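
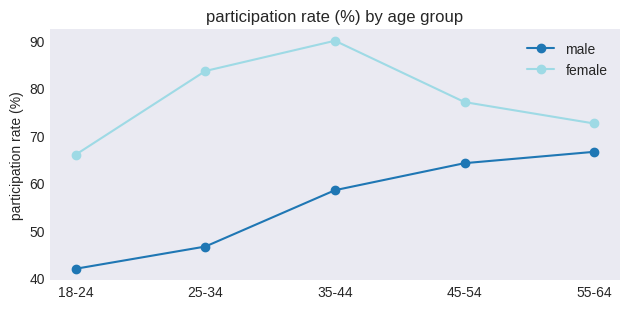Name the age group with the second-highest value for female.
Top 3 for female: 35-44 ≈ 90, 25-34 ≈ 85, 45-54 ≈ 75.

25-34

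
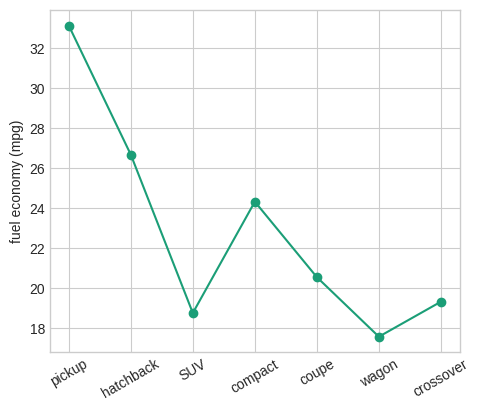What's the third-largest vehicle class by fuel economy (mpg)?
Top 4: pickup ≈ 34, hatchback ≈ 26, compact ≈ 24, coupe ≈ 20.

compact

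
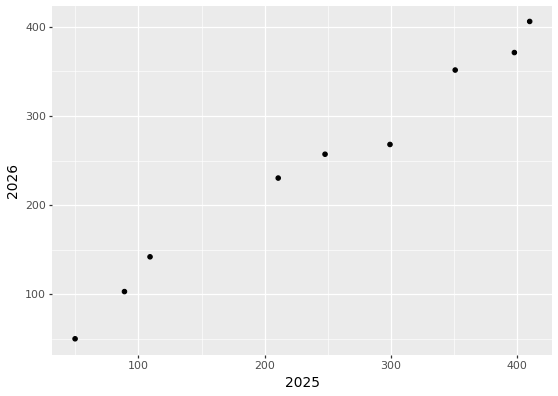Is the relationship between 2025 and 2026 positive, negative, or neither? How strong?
Points are positively correlated; strong (|r| ≈ 1.0).

positive, strong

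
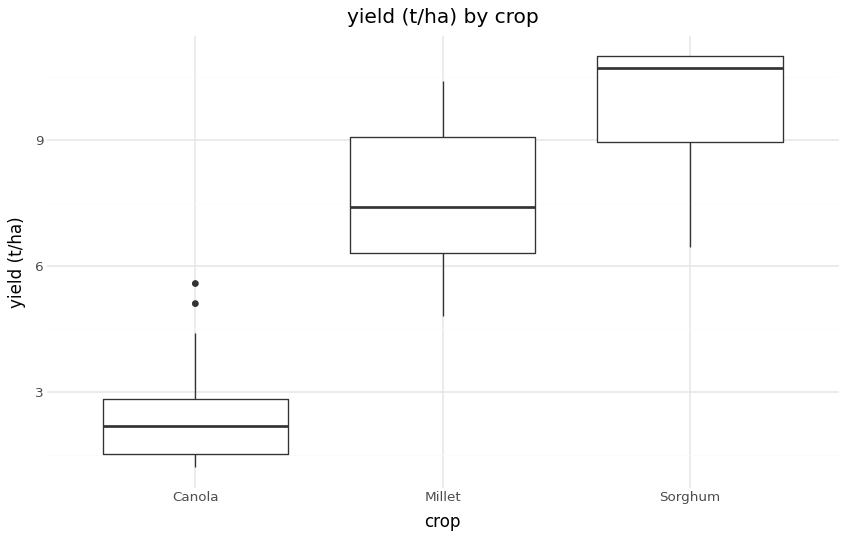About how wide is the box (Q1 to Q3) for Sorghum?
≈ 2

Q3 ≈ 11, Q1 ≈ 9; IQR ≈ 2.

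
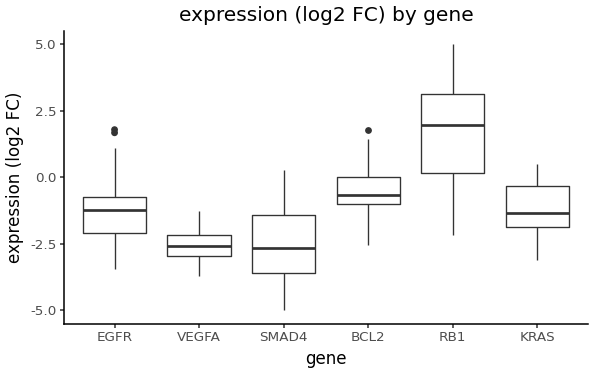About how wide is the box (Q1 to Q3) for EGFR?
Q3 ≈ -0.5, Q1 ≈ -2.0; IQR ≈ 1.5.

≈ 1.5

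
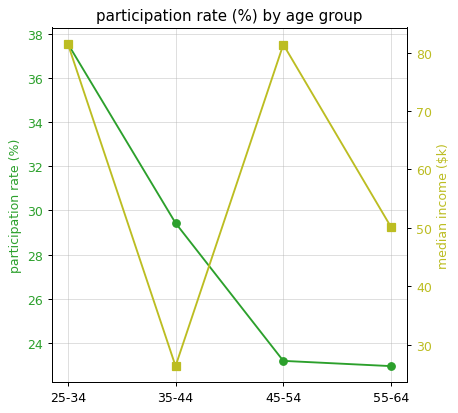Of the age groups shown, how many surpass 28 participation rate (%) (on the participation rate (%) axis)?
2

Above 28: 25-34, 35-44.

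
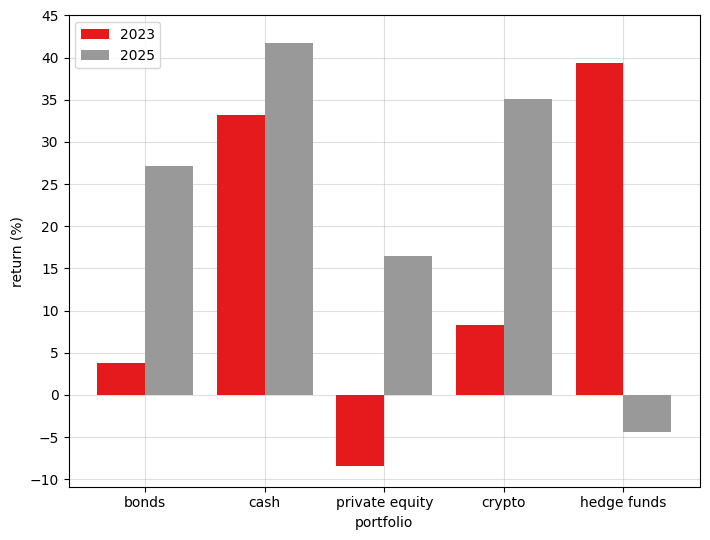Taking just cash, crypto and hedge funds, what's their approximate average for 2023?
≈ 28

(35 + 10 + 40) / 3 ≈ 28.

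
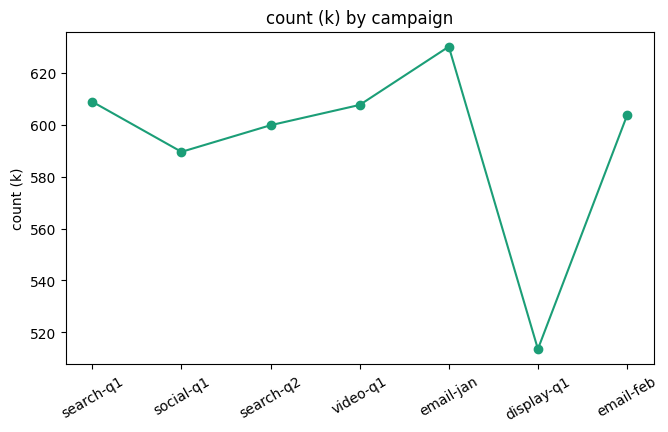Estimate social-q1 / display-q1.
≈ 1.16×

social-q1 ≈ 590, display-q1 ≈ 510; 590/510 ≈ 1.16.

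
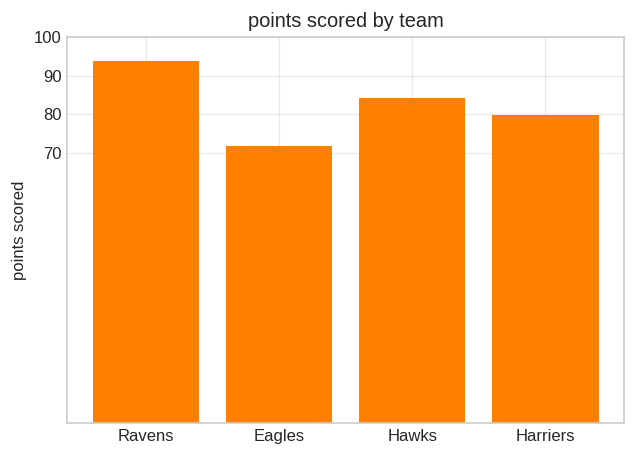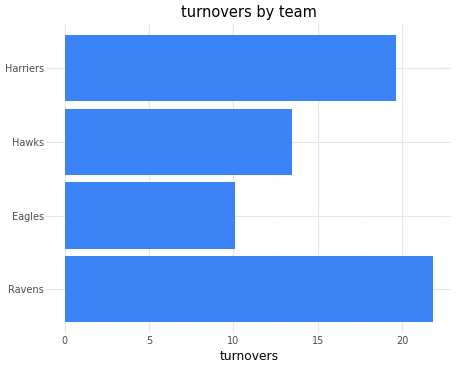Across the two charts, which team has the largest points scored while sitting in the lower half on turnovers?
Chart 2 median turnovers ≈ 16; below-median teams: Eagles, Hawks. Among those, Hawks has the highest points scored (≈ 80).

Hawks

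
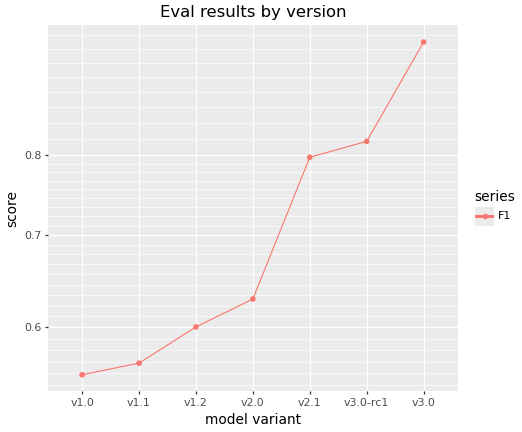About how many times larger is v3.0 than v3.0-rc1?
≈ 1.19×

v3.0 ≈ 0.95, v3.0-rc1 ≈ 0.80; 0.95/0.80 ≈ 1.19.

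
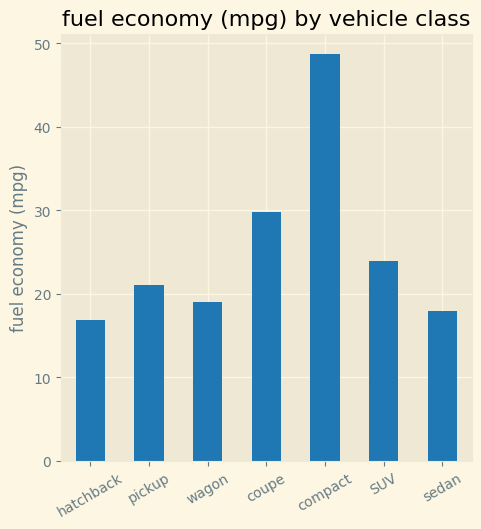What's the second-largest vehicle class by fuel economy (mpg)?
Top 3: compact ≈ 50, coupe ≈ 30, SUV ≈ 25.

coupe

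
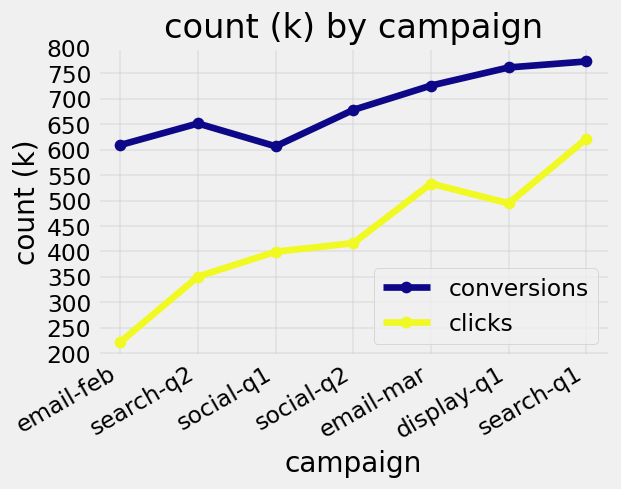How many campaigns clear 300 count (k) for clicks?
Above 300: search-q2, social-q1, social-q2, email-mar, display-q1, search-q1.

6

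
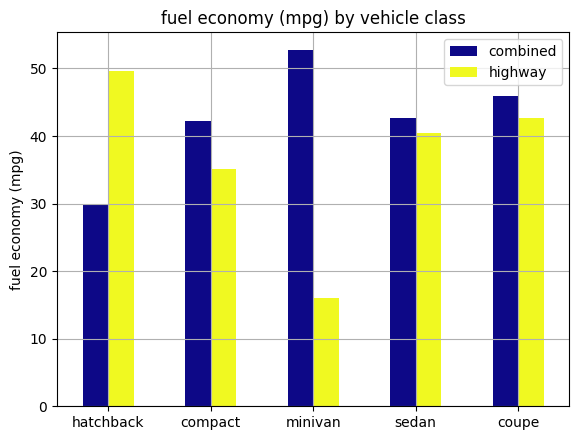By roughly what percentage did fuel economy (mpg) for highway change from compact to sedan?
≈ +14.3%

compact ≈ 35, sedan ≈ 40; (40 − 35) / 35 ≈ +14.3%.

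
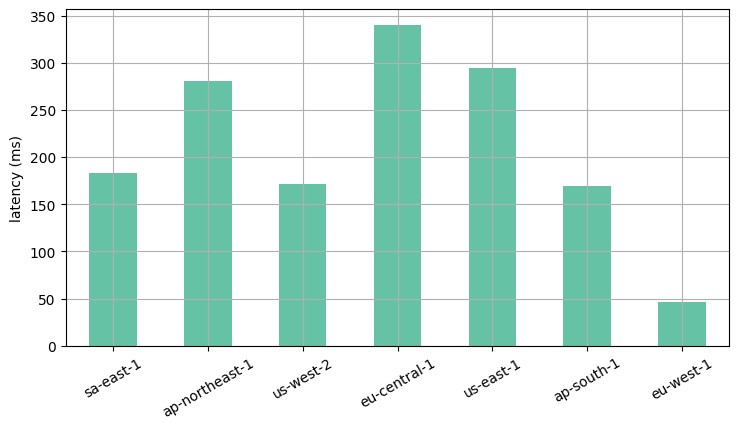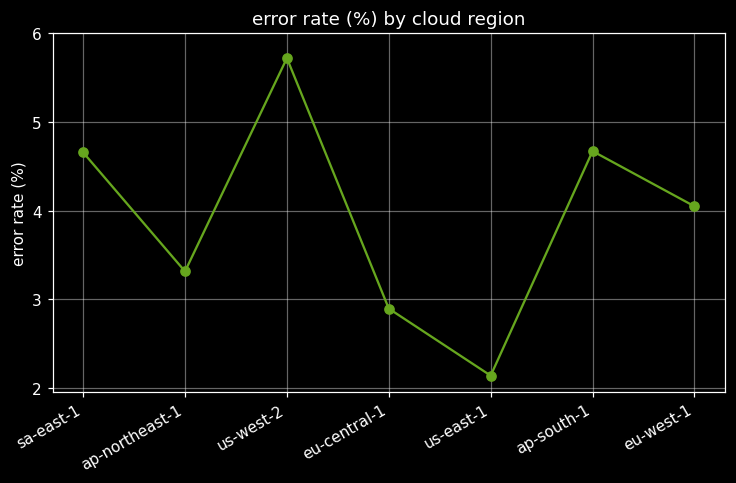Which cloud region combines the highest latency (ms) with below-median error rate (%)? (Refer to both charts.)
Chart 2 median error rate (%) ≈ 4; below-median cloud regions: ap-northeast-1, eu-central-1, us-east-1. Among those, eu-central-1 has the highest latency (ms) (≈ 350).

eu-central-1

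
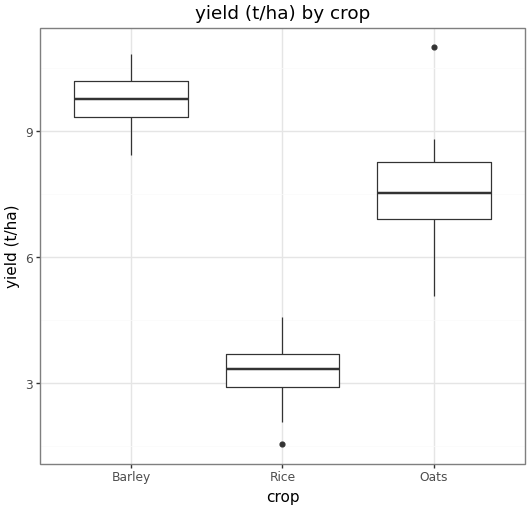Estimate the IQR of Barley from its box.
Q3 ≈ 10, Q1 ≈ 9; IQR ≈ 1.

≈ 1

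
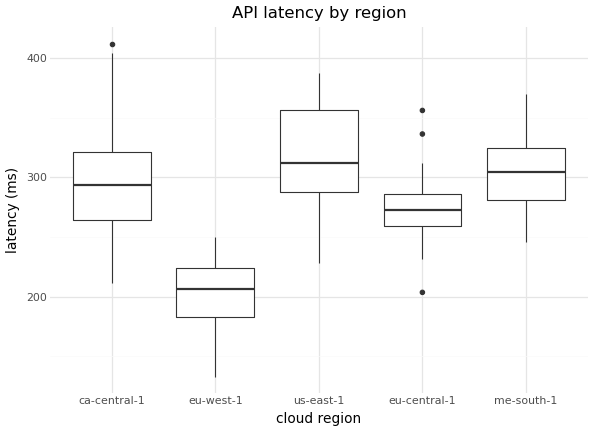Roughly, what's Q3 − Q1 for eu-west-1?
Q3 ≈ 220, Q1 ≈ 180; IQR ≈ 40.

≈ 40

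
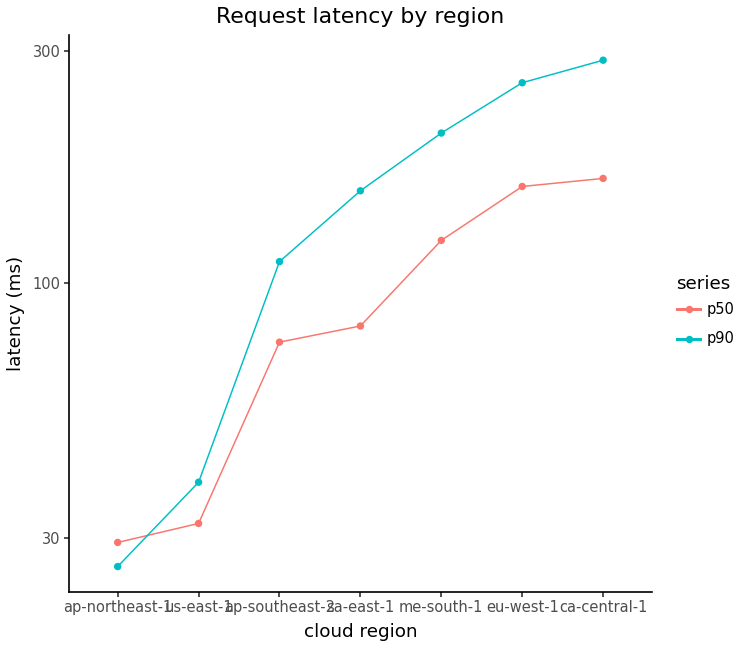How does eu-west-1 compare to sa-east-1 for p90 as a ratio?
eu-west-1 ≈ 250, sa-east-1 ≈ 150; 250/150 ≈ 1.67.

≈ 1.67×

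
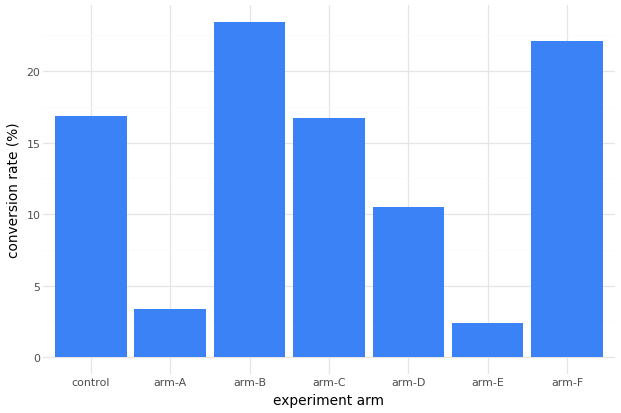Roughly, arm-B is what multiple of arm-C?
arm-B ≈ 24, arm-C ≈ 16; 24/16 ≈ 1.5.

≈ 1.5×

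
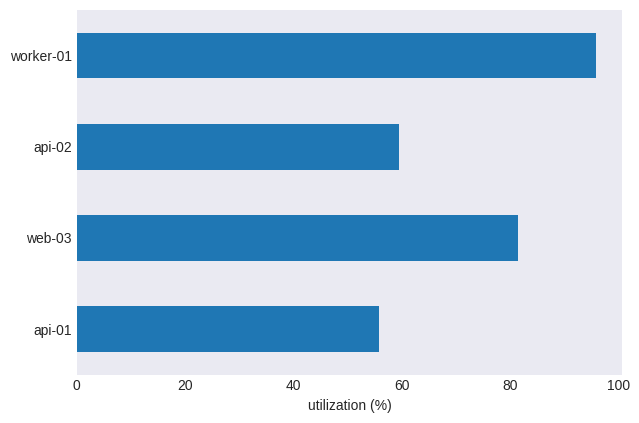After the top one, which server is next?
web-03

Top 3: worker-01 ≈ 100, web-03 ≈ 80, api-02 ≈ 60.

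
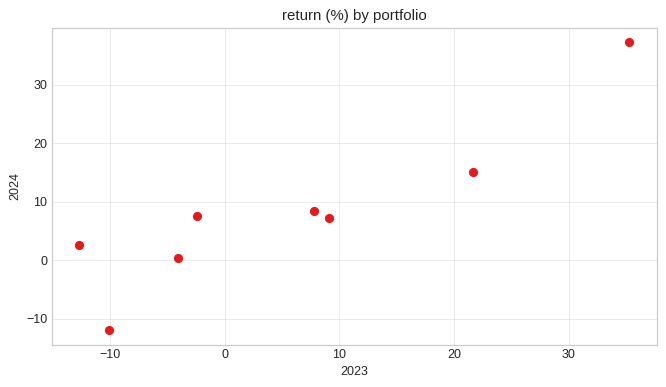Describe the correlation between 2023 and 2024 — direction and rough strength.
Points are positively correlated; strong (|r| ≈ 0.9).

positive, strong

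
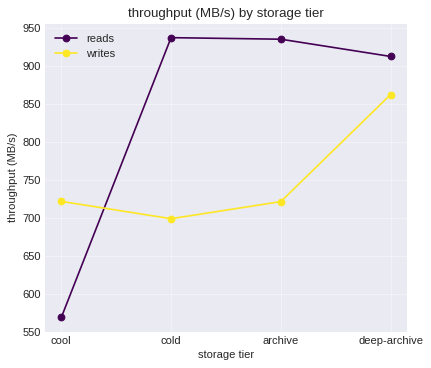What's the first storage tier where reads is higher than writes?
cold

cool: reads ≈ 550 vs writes ≈ 700 (not yet); cold: reads ≈ 950 vs writes ≈ 700 (first crossover).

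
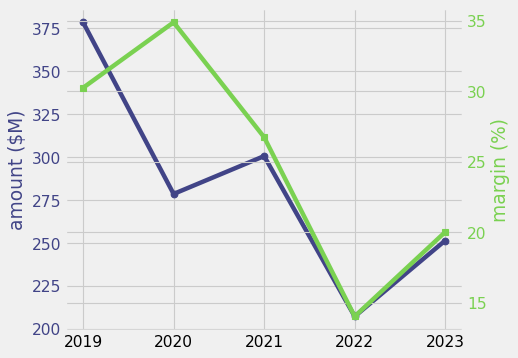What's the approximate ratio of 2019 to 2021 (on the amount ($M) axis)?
2019 ≈ 380, 2021 ≈ 300; 380/300 ≈ 1.27.

≈ 1.27×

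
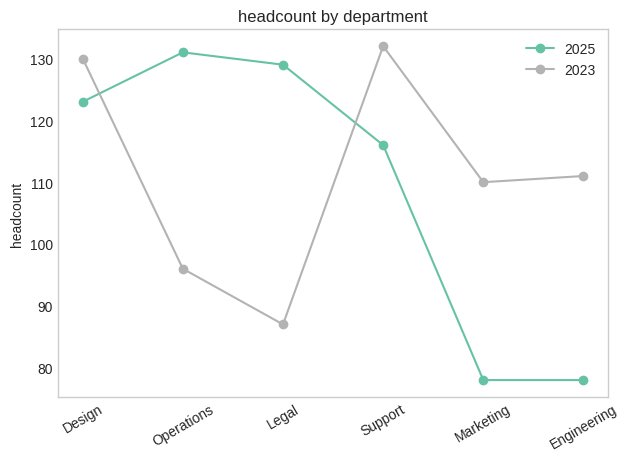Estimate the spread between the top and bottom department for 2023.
≈ 45

Max Support ≈ 130, min Legal ≈ 85; range ≈ 45.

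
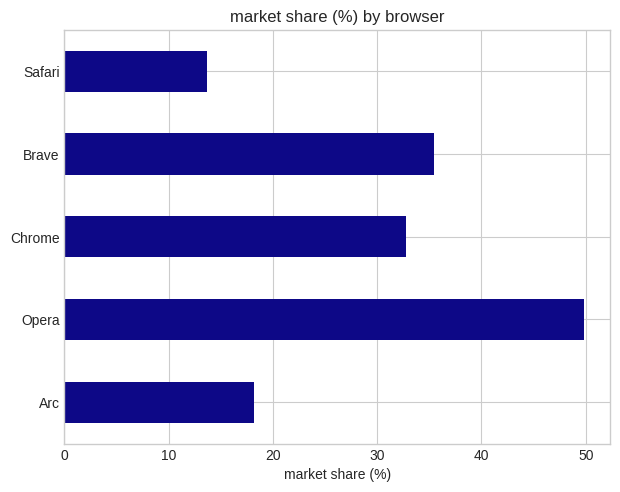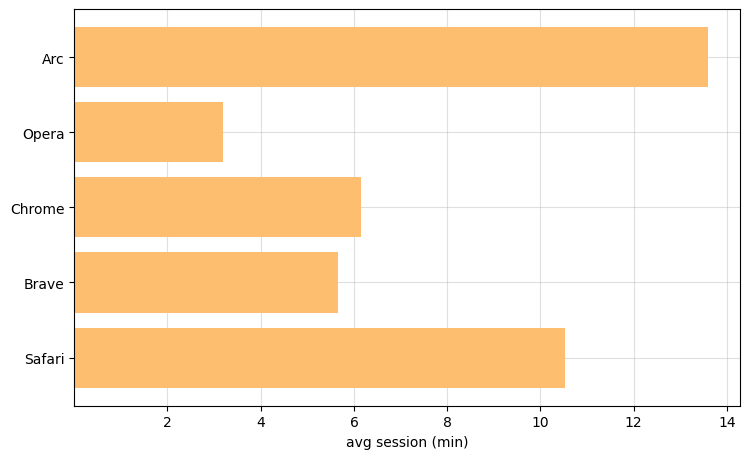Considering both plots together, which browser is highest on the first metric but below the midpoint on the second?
Chart 2 median avg session (min) ≈ 6; below-median browsers: Opera, Brave. Among those, Opera has the highest market share (%) (≈ 50).

Opera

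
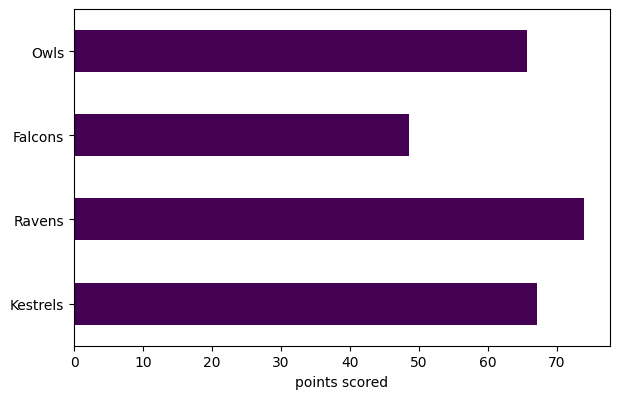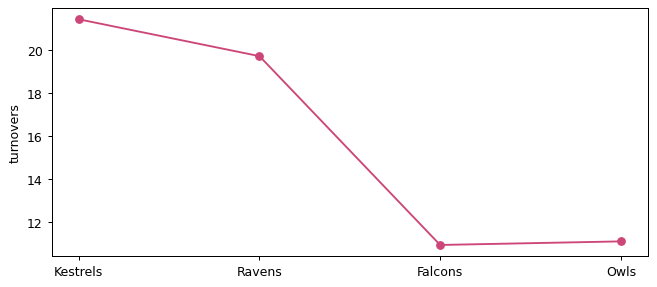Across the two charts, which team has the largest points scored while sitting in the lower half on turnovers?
Owls

Chart 2 median turnovers ≈ 16; below-median teams: Falcons, Owls. Among those, Owls has the highest points scored (≈ 70).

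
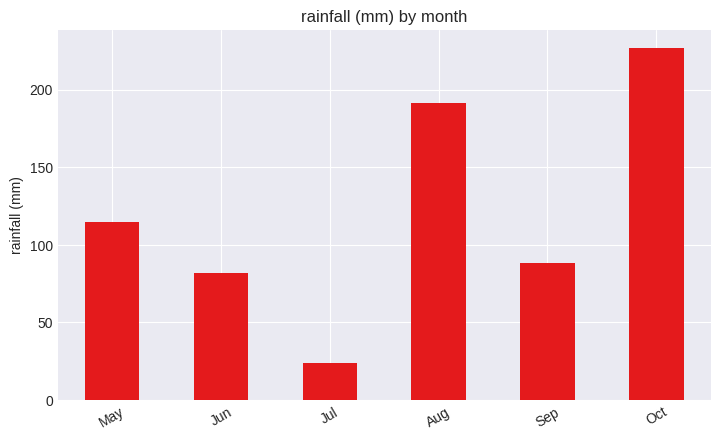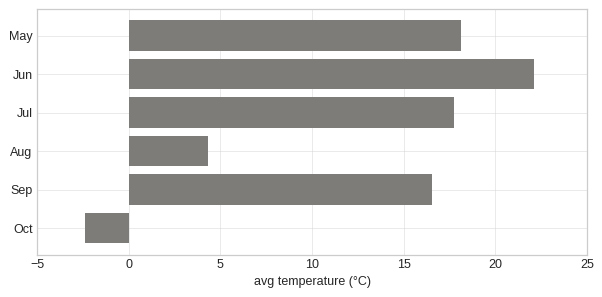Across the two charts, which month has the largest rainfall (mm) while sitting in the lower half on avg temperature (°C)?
Oct

Chart 2 median avg temperature (°C) ≈ 15; below-median months: Aug, Sep, Oct. Among those, Oct has the highest rainfall (mm) (≈ 225).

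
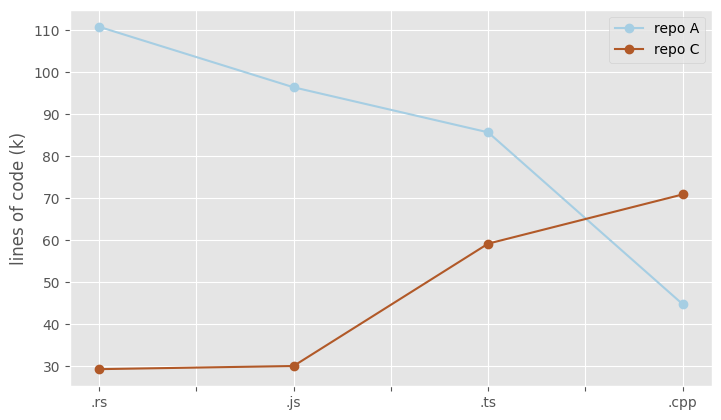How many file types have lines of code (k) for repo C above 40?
2

Above 40: .ts, .cpp.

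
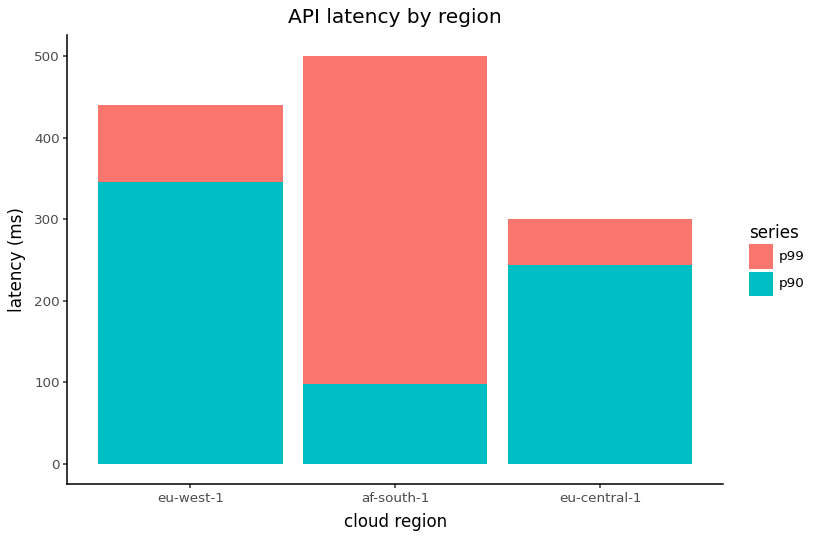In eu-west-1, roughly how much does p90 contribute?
p90 top ≈ 350, bottom ≈ 0; segment ≈ 350.

≈ 350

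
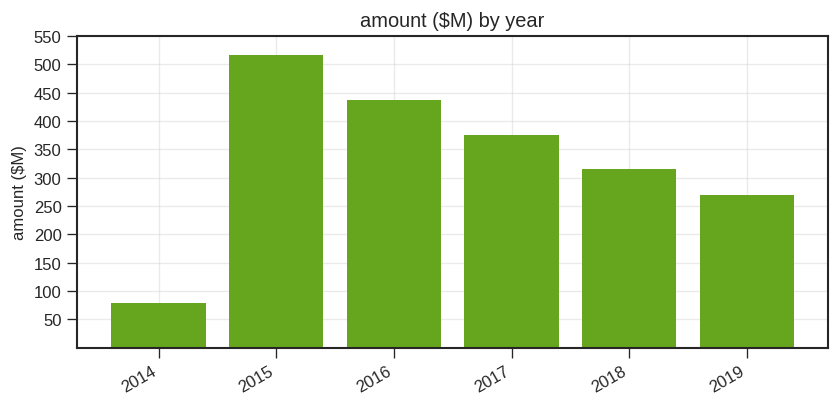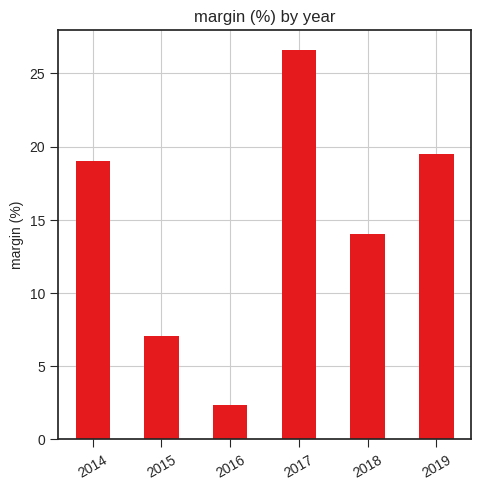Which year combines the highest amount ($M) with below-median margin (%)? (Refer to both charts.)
Chart 2 median margin (%) ≈ 15; below-median years: 2015, 2016, 2018. Among those, 2015 has the highest amount ($M) (≈ 500).

2015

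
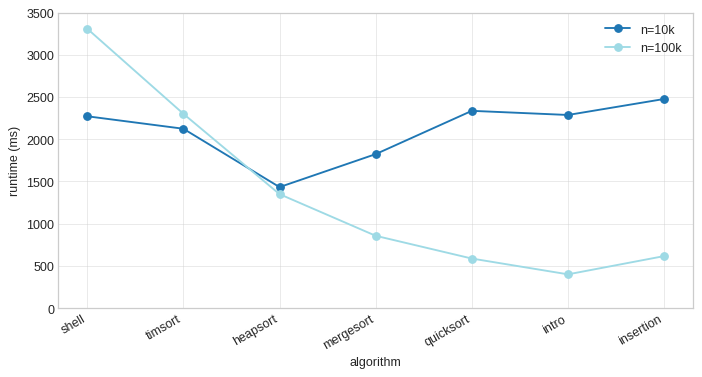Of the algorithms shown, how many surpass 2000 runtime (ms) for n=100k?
Above 2000: shell, timsort.

2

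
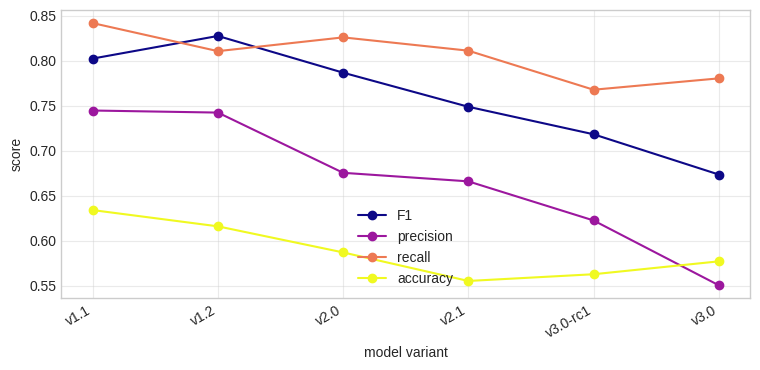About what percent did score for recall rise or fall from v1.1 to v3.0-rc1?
v1.1 ≈ 0.85, v3.0-rc1 ≈ 0.75; (0.75 − 0.85) / 0.85 ≈ -11.8%.

≈ -11.8%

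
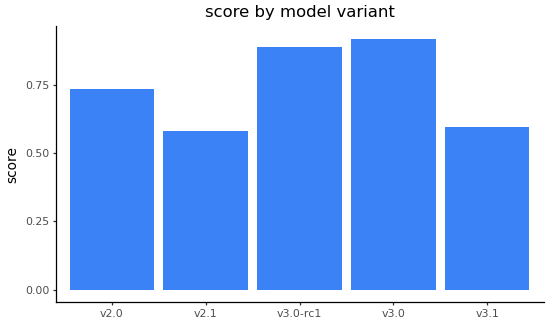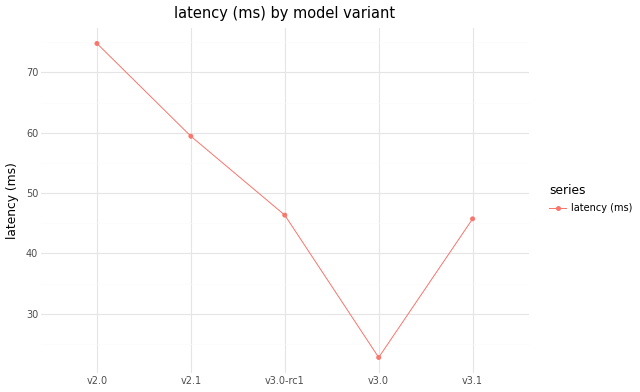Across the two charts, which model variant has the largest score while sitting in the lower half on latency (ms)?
Chart 2 median latency (ms) ≈ 50; below-median model variants: v3.0, v3.1. Among those, v3.0 has the highest score (≈ 0.9).

v3.0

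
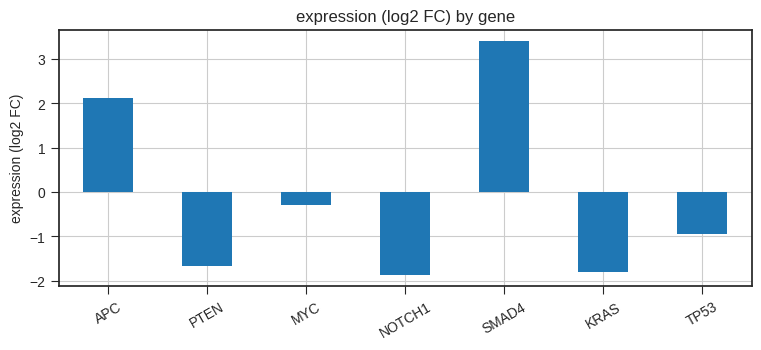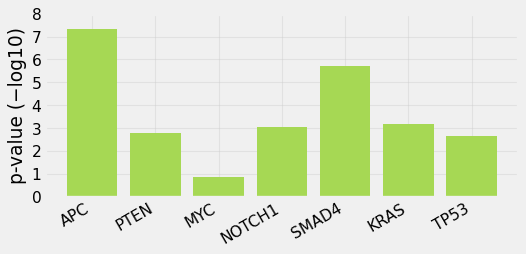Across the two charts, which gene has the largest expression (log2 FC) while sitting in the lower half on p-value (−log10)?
MYC

Chart 2 median p-value (−log10) ≈ 3; below-median genes: PTEN, MYC, TP53. Among those, MYC has the highest expression (log2 FC) (≈ -0.5).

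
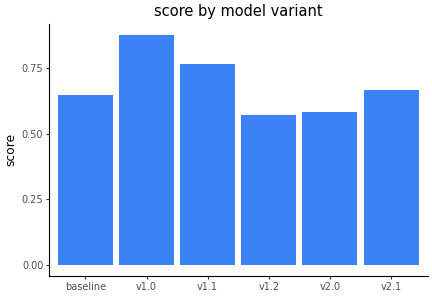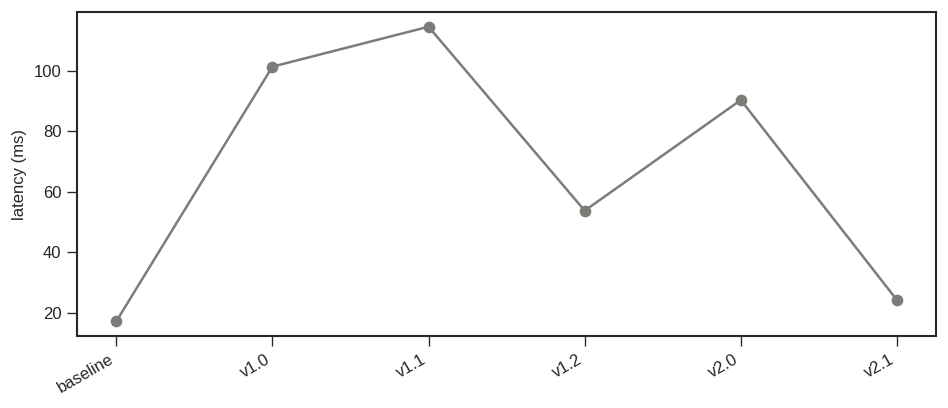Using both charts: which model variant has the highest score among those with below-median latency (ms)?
Chart 2 median latency (ms) ≈ 80; below-median model variants: baseline, v1.2, v2.1. Among those, v2.1 has the highest score (≈ 0.7).

v2.1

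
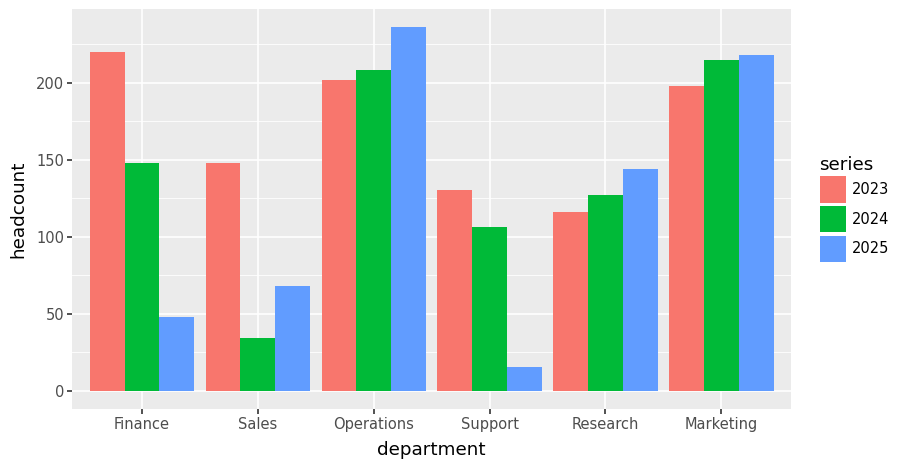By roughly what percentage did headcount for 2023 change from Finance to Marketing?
≈ -9.1%

Finance ≈ 220, Marketing ≈ 200; (200 − 220) / 220 ≈ -9.1%.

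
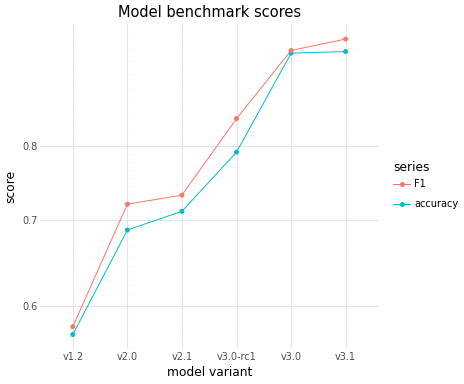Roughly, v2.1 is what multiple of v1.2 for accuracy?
≈ 1.27×

v2.1 ≈ 0.70, v1.2 ≈ 0.55; 0.70/0.55 ≈ 1.27.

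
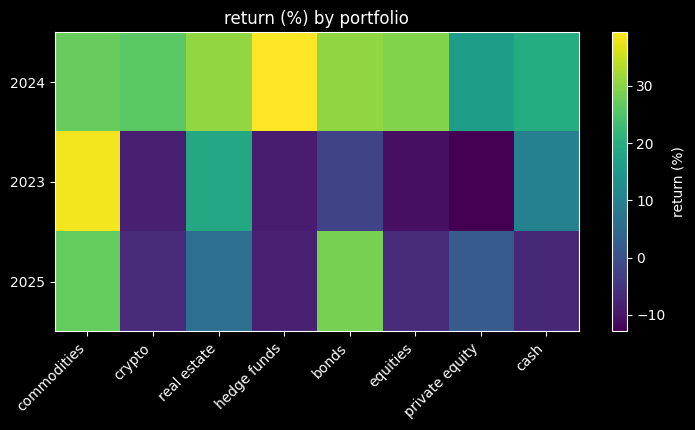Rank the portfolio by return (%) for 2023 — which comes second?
Top 3 for 2023: commodities ≈ 40, real estate ≈ 20, cash ≈ 10.

real estate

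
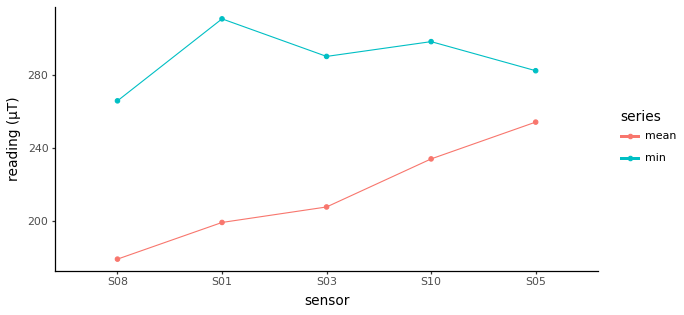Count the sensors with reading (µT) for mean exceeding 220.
2

Above 220: S10, S05.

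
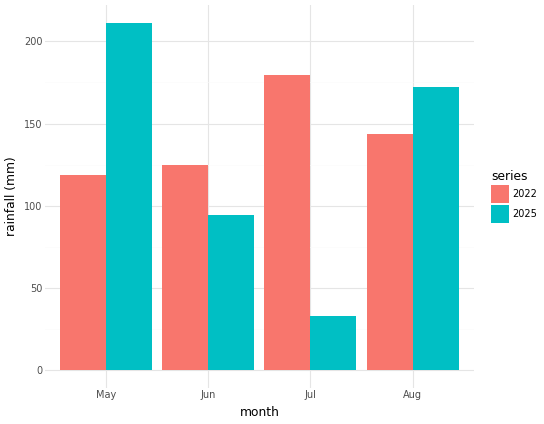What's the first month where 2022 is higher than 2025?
May: 2022 ≈ 120 vs 2025 ≈ 220 (not yet); Jun: 2022 ≈ 120 vs 2025 ≈ 100 (first crossover).

Jun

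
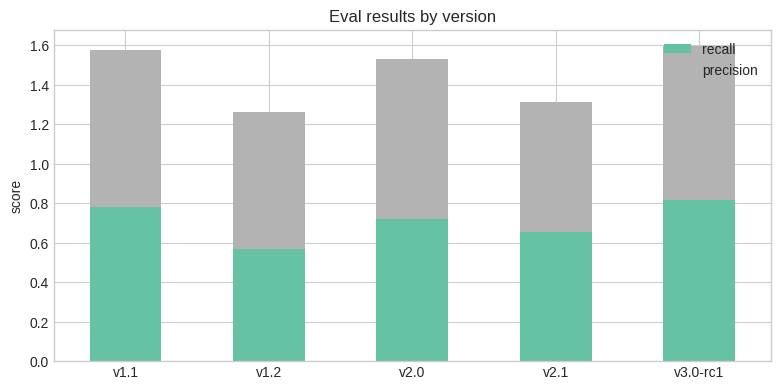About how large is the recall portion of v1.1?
recall top ≈ 0.8, bottom ≈ 0.0; segment ≈ 0.8.

≈ 0.8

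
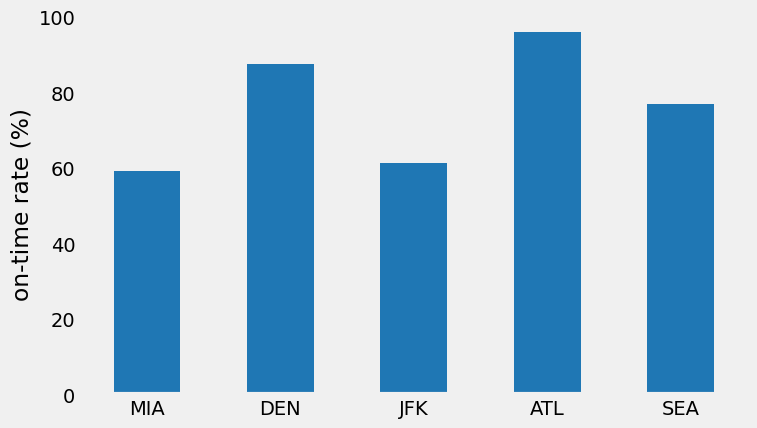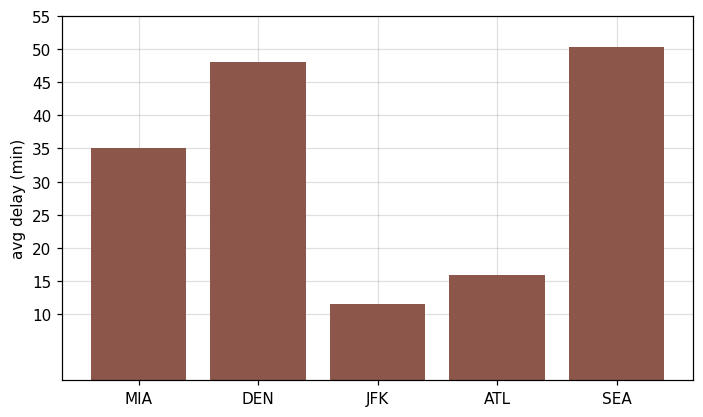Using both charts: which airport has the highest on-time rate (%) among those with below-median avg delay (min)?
Chart 2 median avg delay (min) ≈ 35; below-median airports: JFK, ATL. Among those, ATL has the highest on-time rate (%) (≈ 100).

ATL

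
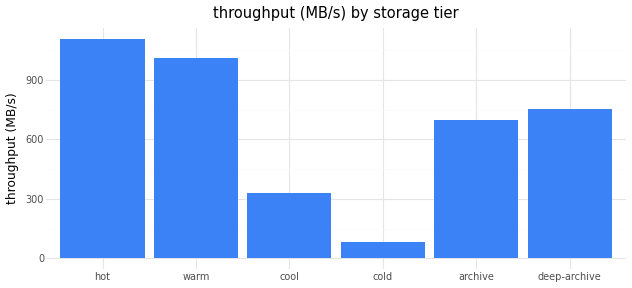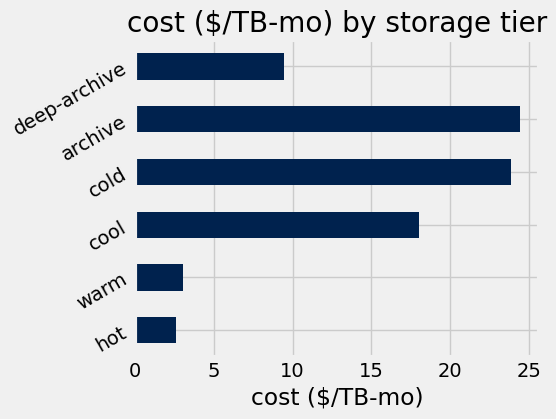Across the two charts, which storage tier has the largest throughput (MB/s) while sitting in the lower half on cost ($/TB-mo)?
hot

Chart 2 median cost ($/TB-mo) ≈ 15; below-median storage tiers: hot, warm, deep-archive. Among those, hot has the highest throughput (MB/s) (≈ 1200).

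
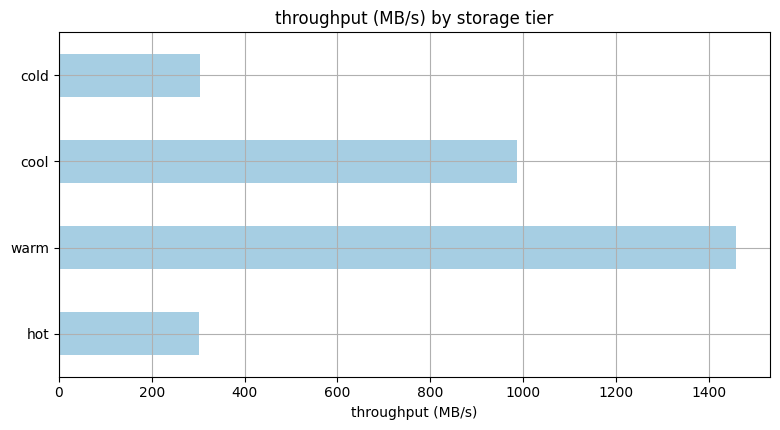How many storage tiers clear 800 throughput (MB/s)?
2

Above 800: warm, cool.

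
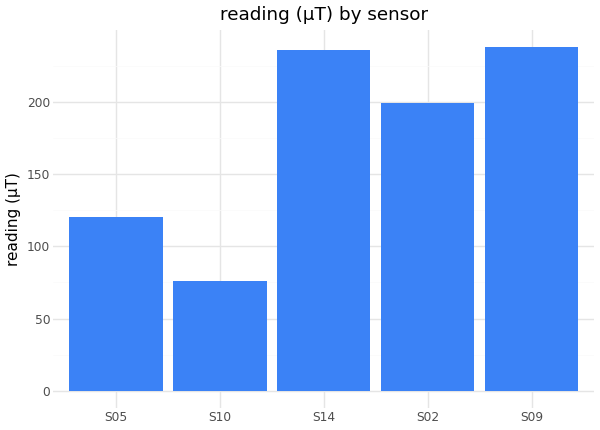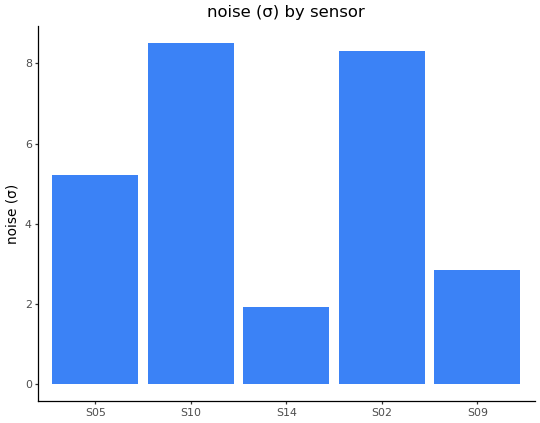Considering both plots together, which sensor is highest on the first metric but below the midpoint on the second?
Chart 2 median noise (σ) ≈ 5; below-median sensors: S14, S09. Among those, S09 has the highest reading (µT) (≈ 250).

S09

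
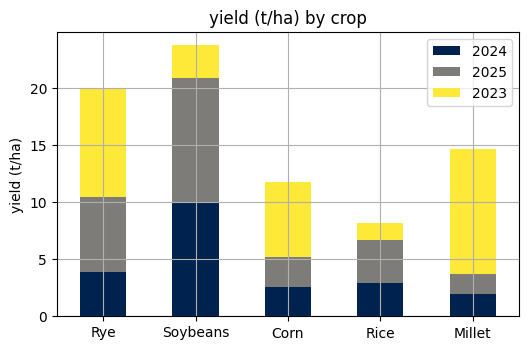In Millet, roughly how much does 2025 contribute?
2025 top ≈ 4, bottom ≈ 2; segment ≈ 2.

≈ 2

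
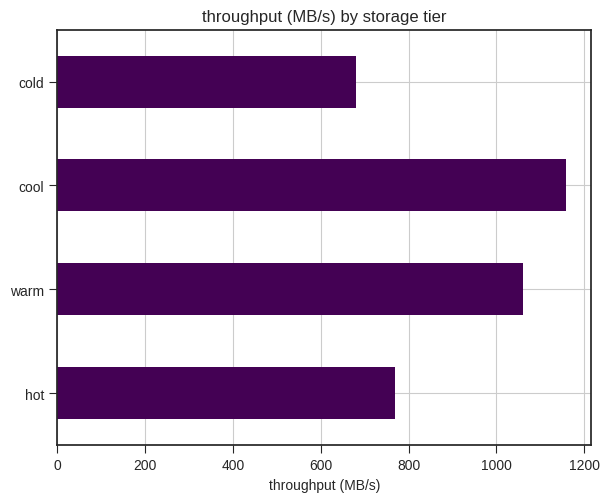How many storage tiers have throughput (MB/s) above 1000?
2

Above 1000: warm, cool.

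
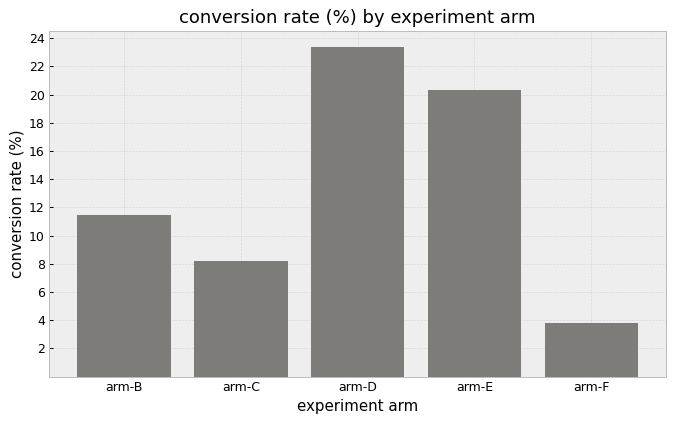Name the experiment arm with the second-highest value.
Top 3: arm-D ≈ 24, arm-E ≈ 20, arm-B ≈ 12.

arm-E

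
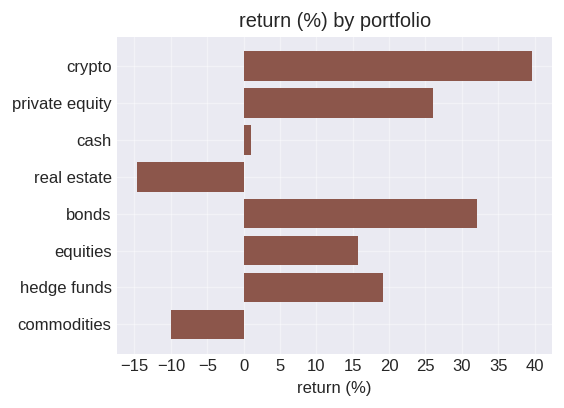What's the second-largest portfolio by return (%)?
bonds

Top 3: crypto ≈ 40, bonds ≈ 30, private equity ≈ 25.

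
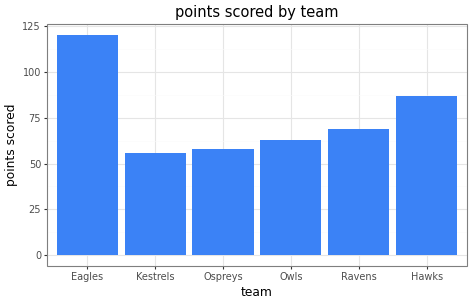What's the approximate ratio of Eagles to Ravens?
≈ 1.71×

Eagles ≈ 120, Ravens ≈ 70; 120/70 ≈ 1.71.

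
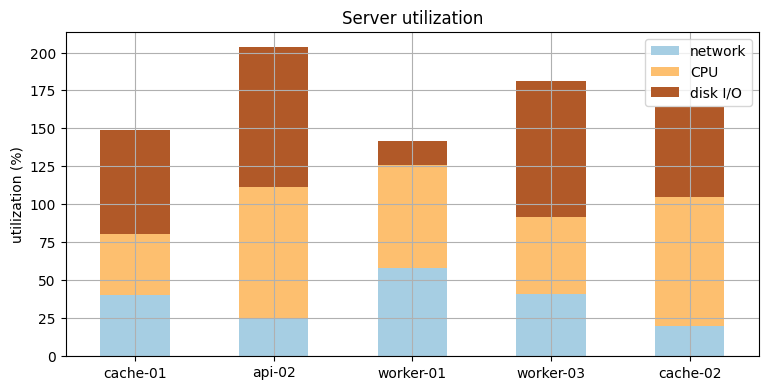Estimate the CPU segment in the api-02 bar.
CPU top ≈ 120, bottom ≈ 20; segment ≈ 100.

≈ 100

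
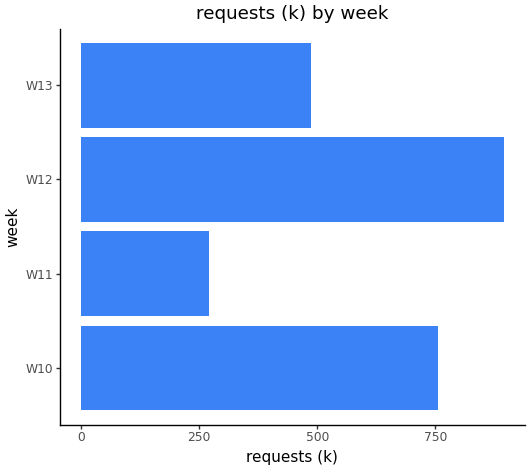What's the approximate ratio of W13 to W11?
W13 ≈ 500, W11 ≈ 300; 500/300 ≈ 1.67.

≈ 1.67×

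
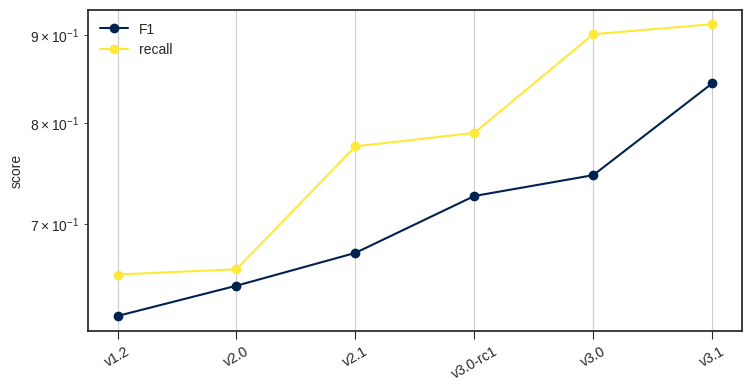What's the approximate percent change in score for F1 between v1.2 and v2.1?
v1.2 ≈ 0.60, v2.1 ≈ 0.65; (0.65 − 0.60) / 0.60 ≈ +8.3%.

≈ +8.3%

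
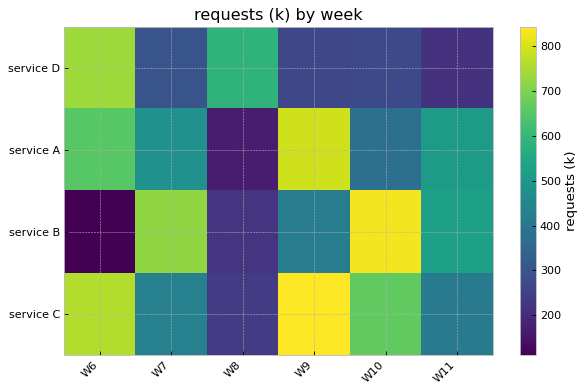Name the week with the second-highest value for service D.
W8

Top 3 for service D: W6 ≈ 700, W8 ≈ 600, W7 ≈ 300.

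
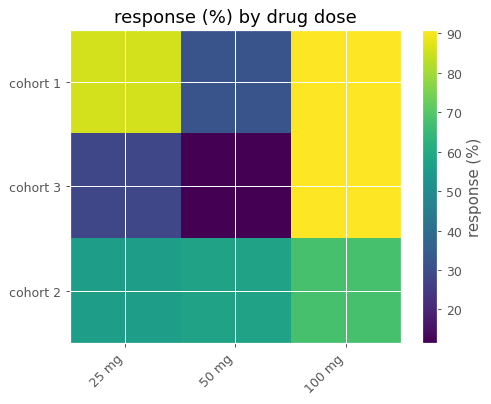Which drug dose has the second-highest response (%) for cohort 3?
Top 3 for cohort 3: 100 mg ≈ 90, 25 mg ≈ 30, 50 mg ≈ 10.

25 mg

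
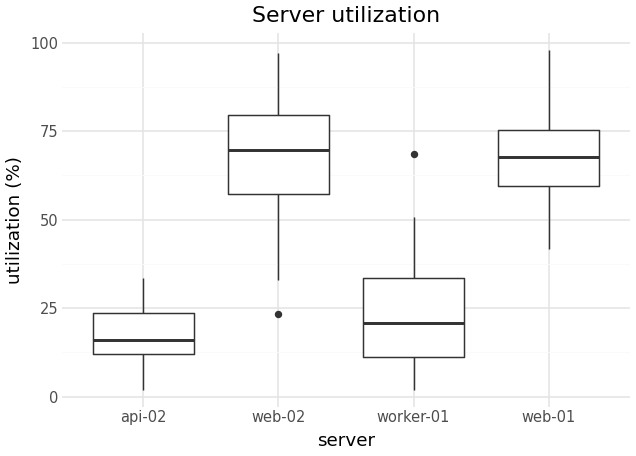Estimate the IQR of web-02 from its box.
≈ 25

Q3 ≈ 80, Q1 ≈ 55; IQR ≈ 25.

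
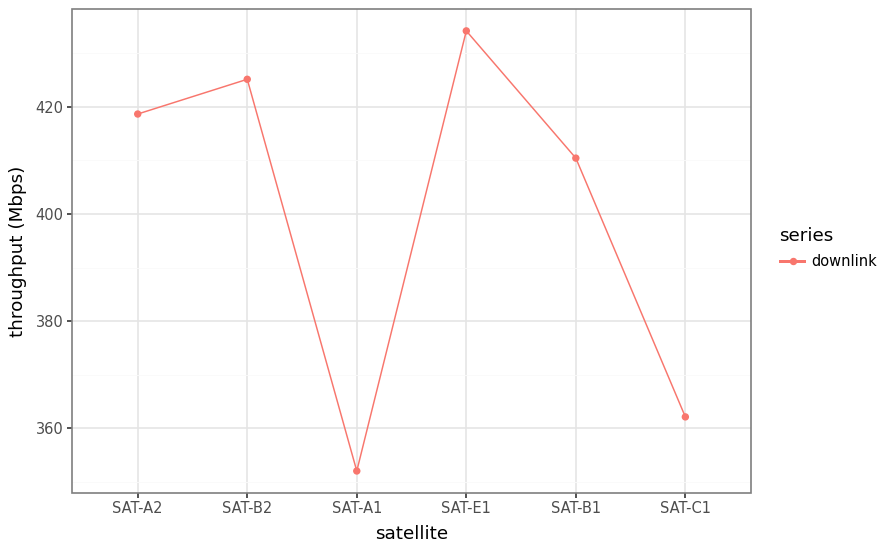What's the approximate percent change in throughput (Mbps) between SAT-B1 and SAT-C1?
SAT-B1 ≈ 410, SAT-C1 ≈ 360; (360 − 410) / 410 ≈ -12.2%.

≈ -12.2%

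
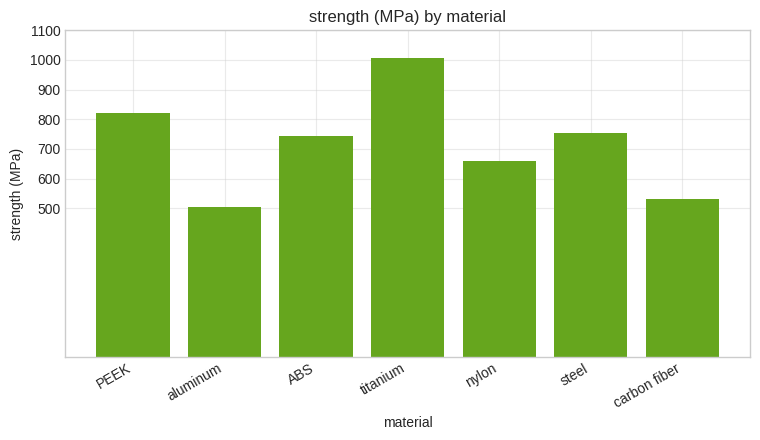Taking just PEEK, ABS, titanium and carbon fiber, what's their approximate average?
(800 + 700 + 1000 + 500) / 4 ≈ 750.

≈ 750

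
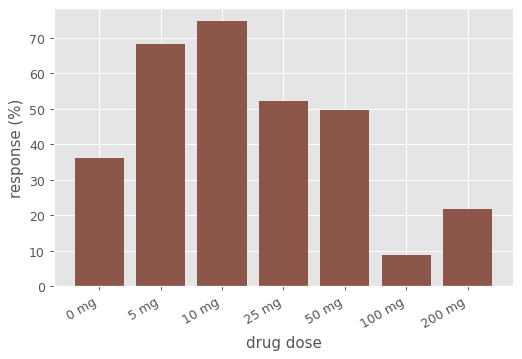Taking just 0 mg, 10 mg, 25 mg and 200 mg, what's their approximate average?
(40 + 70 + 50 + 20) / 4 ≈ 45.

≈ 45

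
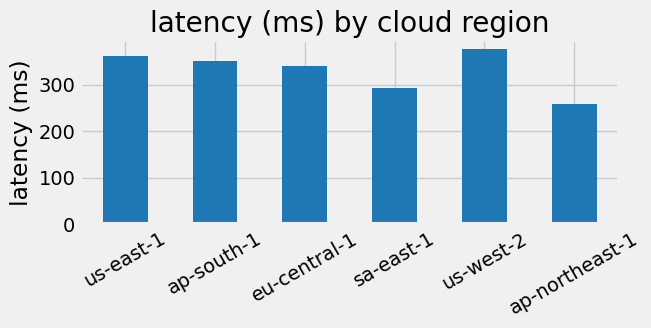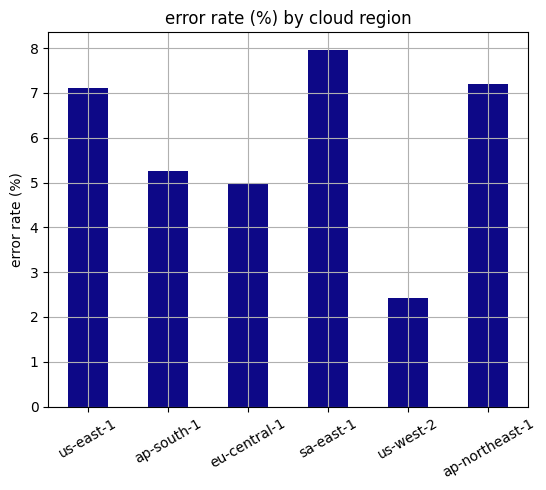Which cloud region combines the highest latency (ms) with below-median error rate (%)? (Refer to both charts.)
Chart 2 median error rate (%) ≈ 6; below-median cloud regions: ap-south-1, eu-central-1, us-west-2. Among those, us-west-2 has the highest latency (ms) (≈ 400).

us-west-2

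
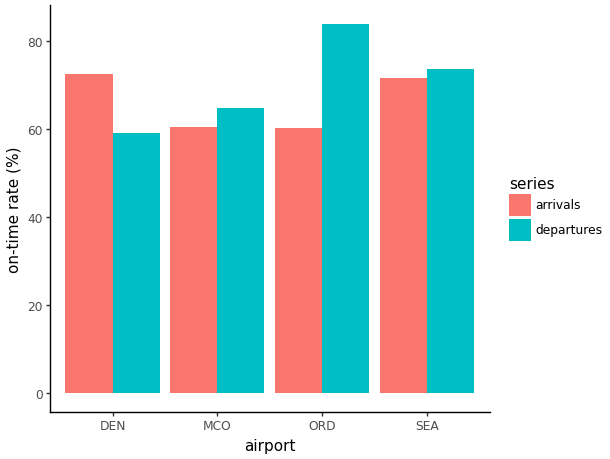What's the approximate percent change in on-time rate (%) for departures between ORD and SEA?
ORD ≈ 80, SEA ≈ 70; (70 − 80) / 80 ≈ -12.5%.

≈ -12.5%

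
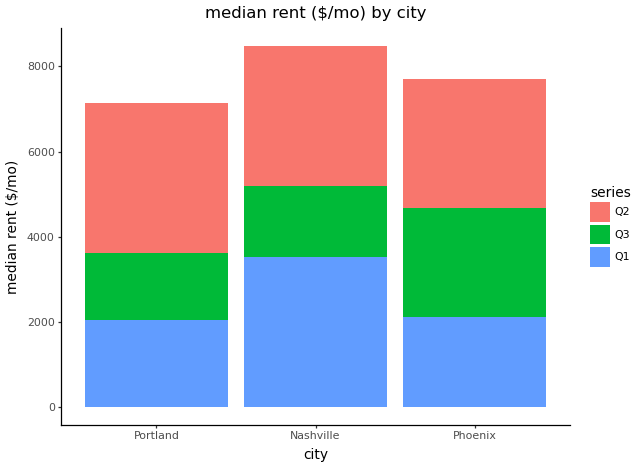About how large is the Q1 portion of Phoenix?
Q1 top ≈ 2000, bottom ≈ 0; segment ≈ 2000.

≈ 2000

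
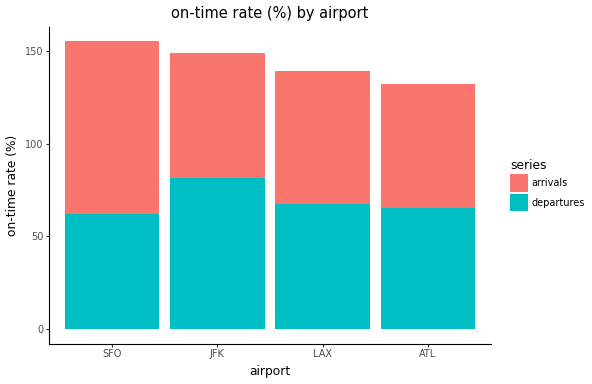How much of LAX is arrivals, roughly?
≈ 80

arrivals top ≈ 140, bottom ≈ 60; segment ≈ 80.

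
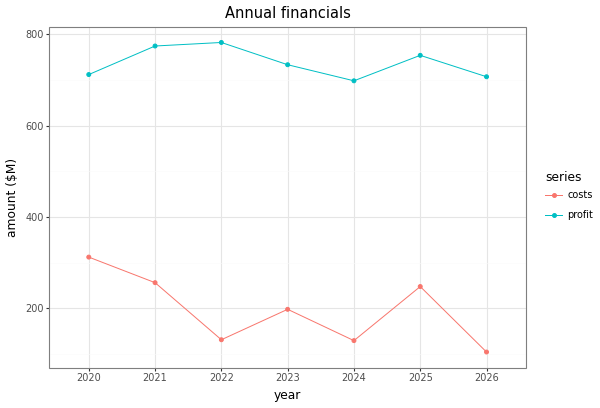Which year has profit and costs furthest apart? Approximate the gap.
2022: profit ≈ 800, costs ≈ 100 → gap ≈ 700. Next-largest (2026) is only ≈ 600.

2022, ≈ 700 $M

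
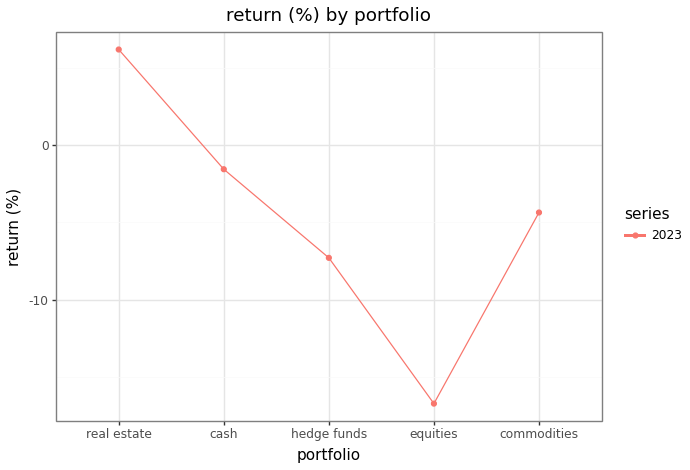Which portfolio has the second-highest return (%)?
Top 3: real estate ≈ 6, cash ≈ -2, commodities ≈ -4.

cash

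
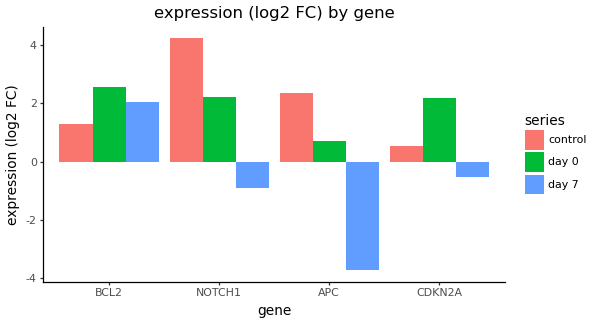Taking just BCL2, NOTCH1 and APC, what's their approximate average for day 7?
(2 + -1 + -4) / 3 ≈ -1.

≈ -1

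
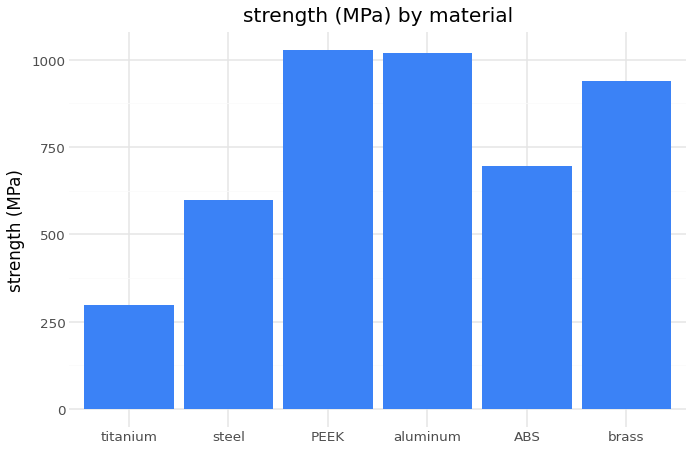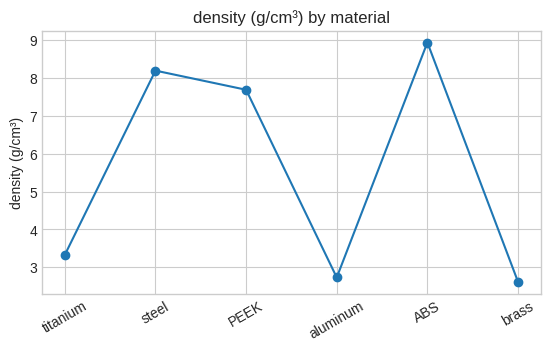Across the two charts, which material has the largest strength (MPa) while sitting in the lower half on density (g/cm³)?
Chart 2 median density (g/cm³) ≈ 6; below-median materials: titanium, aluminum, brass. Among those, aluminum has the highest strength (MPa) (≈ 1000).

aluminum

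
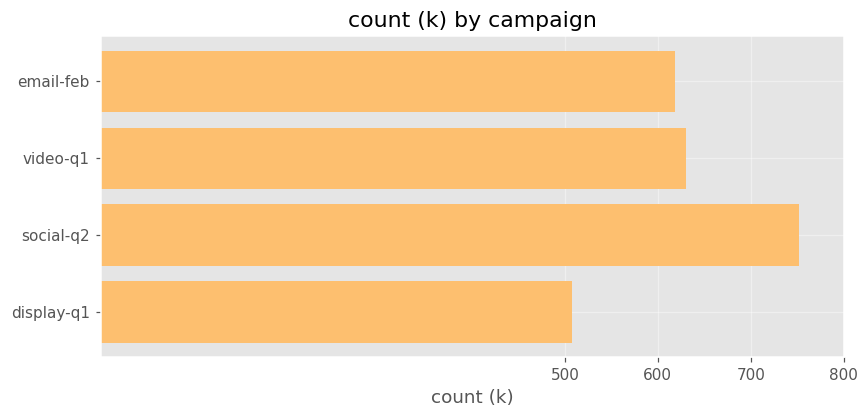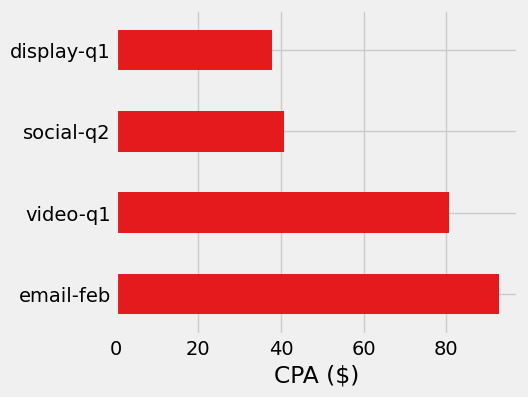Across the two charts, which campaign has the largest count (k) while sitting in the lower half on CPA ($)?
social-q2

Chart 2 median CPA ($) ≈ 60; below-median campaigns: social-q2, display-q1. Among those, social-q2 has the highest count (k) (≈ 800).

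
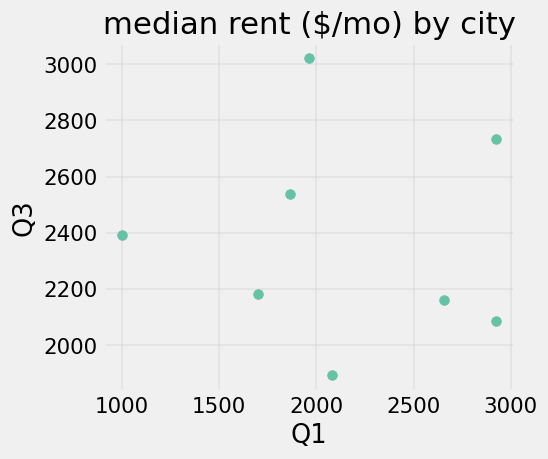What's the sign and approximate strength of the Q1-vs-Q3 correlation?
no clear correlation

Points are roughly uncorrelated; weak (|r| ≈ 0.1).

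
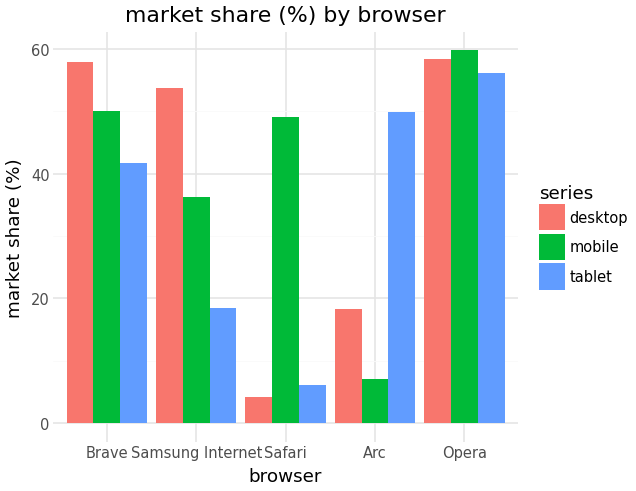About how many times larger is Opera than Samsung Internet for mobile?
Opera ≈ 60, Samsung Internet ≈ 35; 60/35 ≈ 1.71.

≈ 1.71×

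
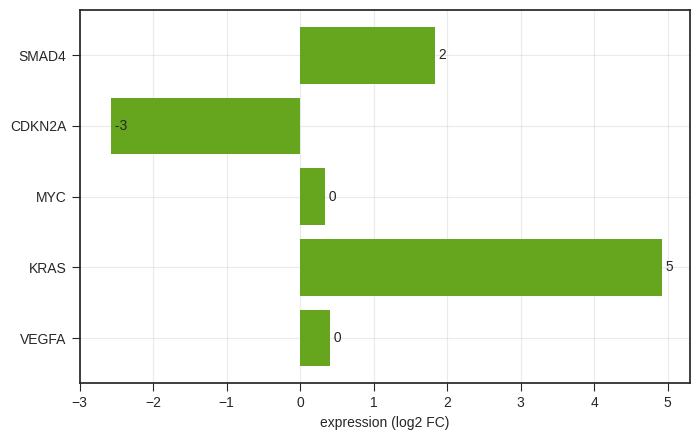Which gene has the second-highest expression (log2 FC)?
Top 3: KRAS ≈ 5, SMAD4 ≈ 2, VEGFA ≈ 0.

SMAD4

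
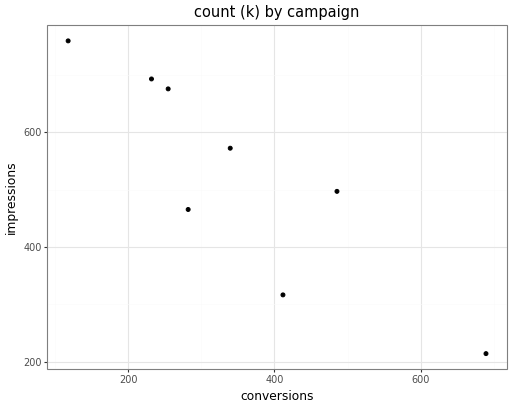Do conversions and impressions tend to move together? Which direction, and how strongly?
negative, strong

Points are negatively correlated; strong (|r| ≈ 0.9).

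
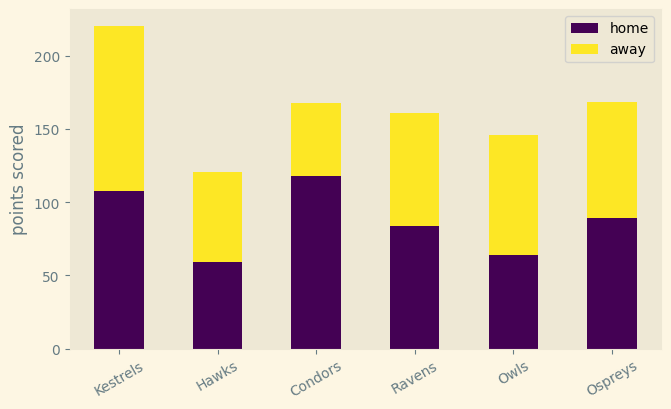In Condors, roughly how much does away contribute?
away top ≈ 160, bottom ≈ 120; segment ≈ 40.

≈ 40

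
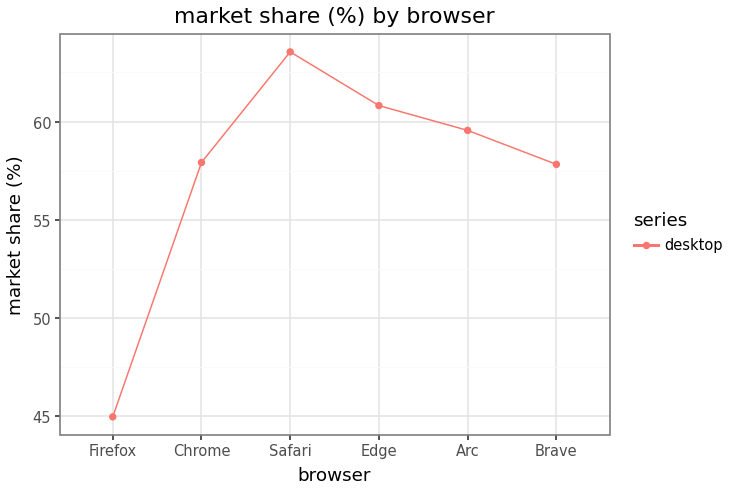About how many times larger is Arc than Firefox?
≈ 1.36×

Arc ≈ 60, Firefox ≈ 44; 60/44 ≈ 1.36.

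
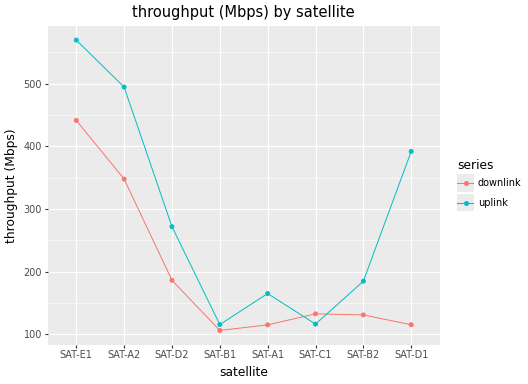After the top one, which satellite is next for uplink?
SAT-A2

Top 3 for uplink: SAT-E1 ≈ 550, SAT-A2 ≈ 500, SAT-D1 ≈ 400.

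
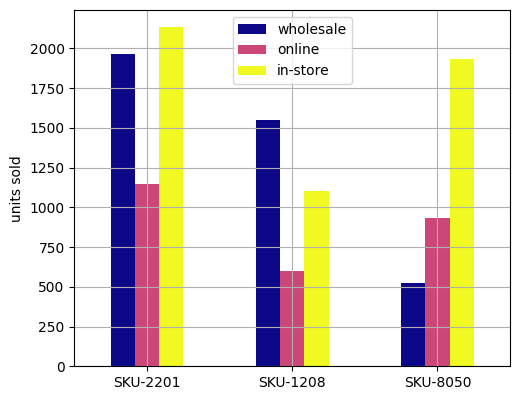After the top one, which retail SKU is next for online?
Top 3 for online: SKU-2201 ≈ 1200, SKU-8050 ≈ 1000, SKU-1208 ≈ 600.

SKU-8050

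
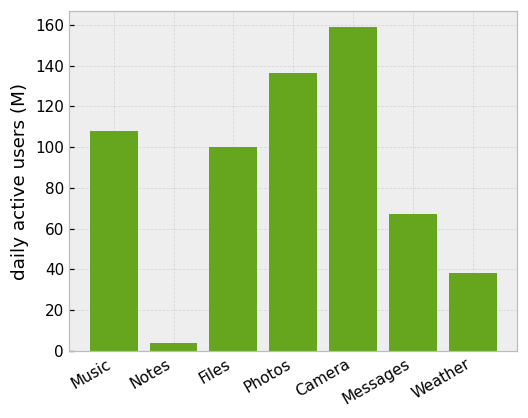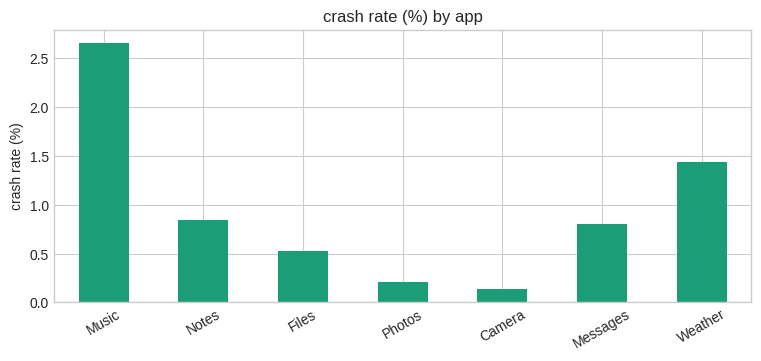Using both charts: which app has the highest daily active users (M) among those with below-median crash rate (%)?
Chart 2 median crash rate (%) ≈ 1; below-median apps: Files, Photos, Camera. Among those, Camera has the highest daily active users (M) (≈ 160).

Camera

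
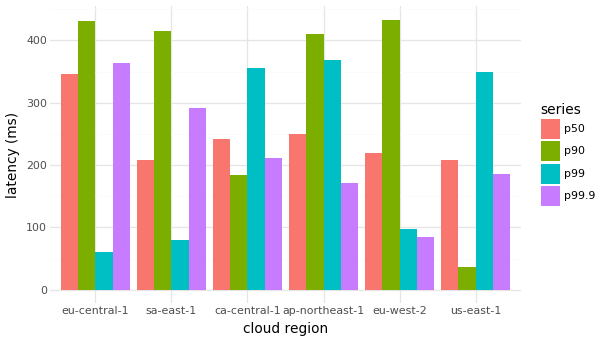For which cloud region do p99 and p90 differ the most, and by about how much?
eu-central-1: p99 ≈ 50, p90 ≈ 450 → gap ≈ 400. Next-largest (sa-east-1) is only ≈ 300.

eu-central-1, ≈ 400 ms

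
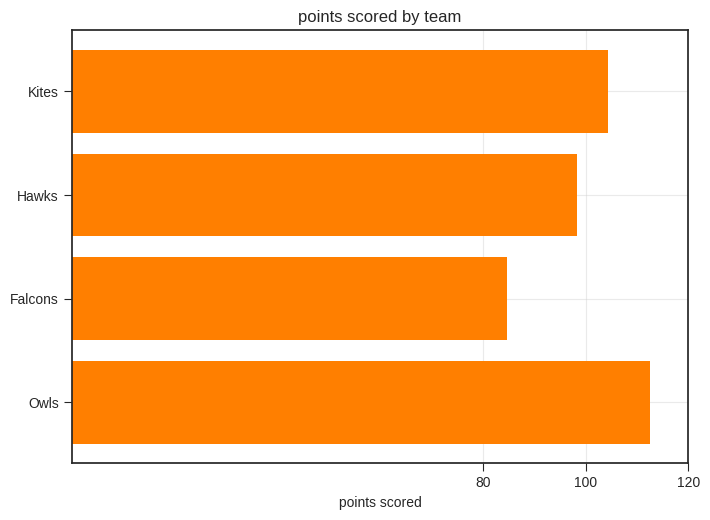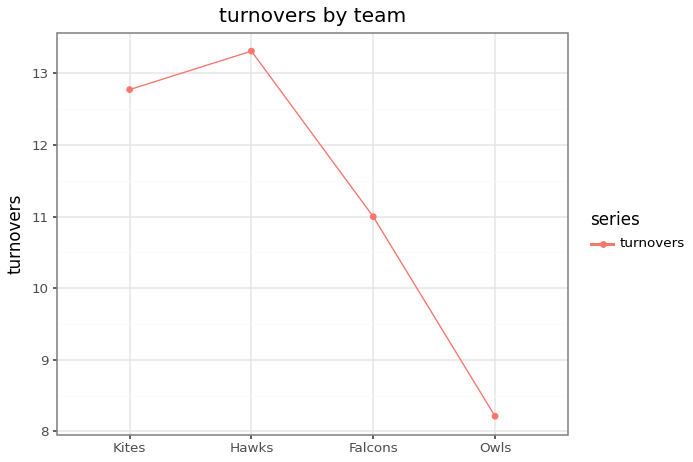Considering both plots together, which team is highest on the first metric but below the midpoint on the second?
Owls

Chart 2 median turnovers ≈ 12; below-median teams: Falcons, Owls. Among those, Owls has the highest points scored (≈ 120).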